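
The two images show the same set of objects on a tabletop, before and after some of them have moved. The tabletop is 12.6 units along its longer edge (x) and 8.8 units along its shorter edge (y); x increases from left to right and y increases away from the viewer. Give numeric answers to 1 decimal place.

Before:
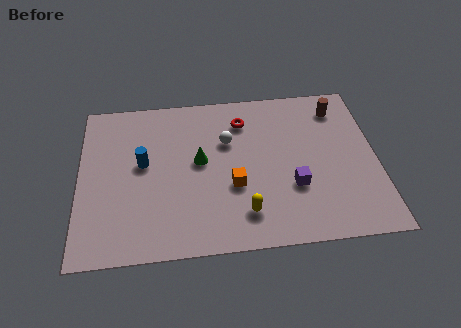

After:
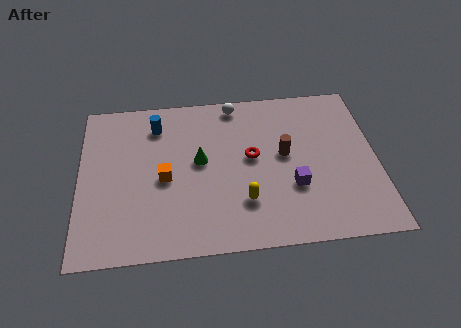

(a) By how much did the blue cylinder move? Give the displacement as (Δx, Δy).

(0.6, 2.1)

The blue cylinder started near (2.7, 4.9) and ended near (3.3, 7.0).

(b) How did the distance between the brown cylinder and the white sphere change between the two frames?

-1.3

They were about 5.0 units apart before and 3.7 after — 1.3 units closer together.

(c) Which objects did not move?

the purple cube and the green cone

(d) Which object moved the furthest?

the brown cylinder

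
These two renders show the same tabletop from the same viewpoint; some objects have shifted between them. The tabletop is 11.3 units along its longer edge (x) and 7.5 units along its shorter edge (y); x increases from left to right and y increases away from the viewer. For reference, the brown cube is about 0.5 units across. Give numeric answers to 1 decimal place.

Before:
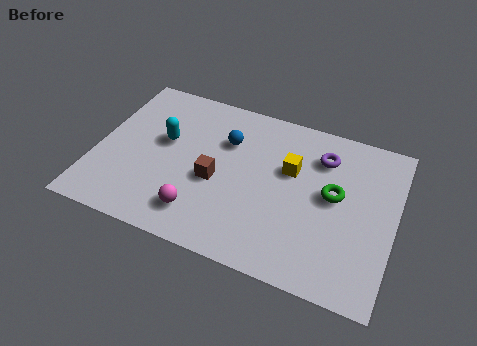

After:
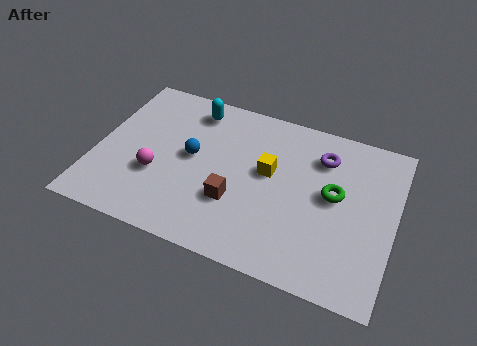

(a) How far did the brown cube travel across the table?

1.1

The brown cube was near (4.6, 3.2) before and (5.4, 2.5) after, so it travelled √(0.8² + 0.7²) ≈ 1.1 units.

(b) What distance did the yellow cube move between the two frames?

0.9

From (7.3, 4.7) to (6.5, 4.3), the yellow cube covered √(0.8² + 0.4²) ≈ 0.9 units.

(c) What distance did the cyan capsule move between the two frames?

2.1

The cyan capsule moved from about (2.5, 4.4) to (3.4, 6.3), a distance of √(0.9² + 1.9²) ≈ 2.1.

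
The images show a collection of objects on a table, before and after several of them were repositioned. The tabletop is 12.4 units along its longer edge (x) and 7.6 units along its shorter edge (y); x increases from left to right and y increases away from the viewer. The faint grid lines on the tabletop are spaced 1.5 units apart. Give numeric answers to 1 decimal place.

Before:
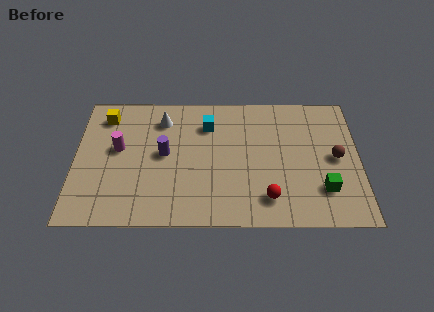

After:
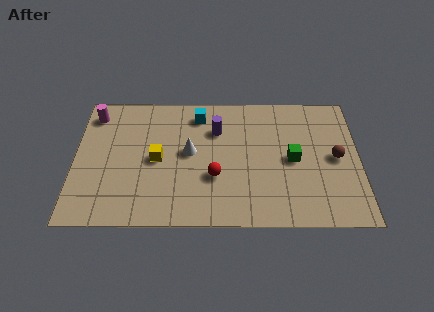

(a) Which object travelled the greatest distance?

the yellow cube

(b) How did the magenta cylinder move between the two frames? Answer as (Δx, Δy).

(-1.1, 2.0)

The magenta cylinder started near (1.9, 4.3) and ended near (0.8, 6.3).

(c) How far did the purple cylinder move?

2.7

From (3.9, 4.0) to (6.2, 5.4), the purple cylinder covered √(2.3² + 1.4²) ≈ 2.7 units.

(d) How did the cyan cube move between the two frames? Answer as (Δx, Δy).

(-0.4, 0.6)

The cyan cube was at about (5.8, 5.7) and moved to about (5.4, 6.3).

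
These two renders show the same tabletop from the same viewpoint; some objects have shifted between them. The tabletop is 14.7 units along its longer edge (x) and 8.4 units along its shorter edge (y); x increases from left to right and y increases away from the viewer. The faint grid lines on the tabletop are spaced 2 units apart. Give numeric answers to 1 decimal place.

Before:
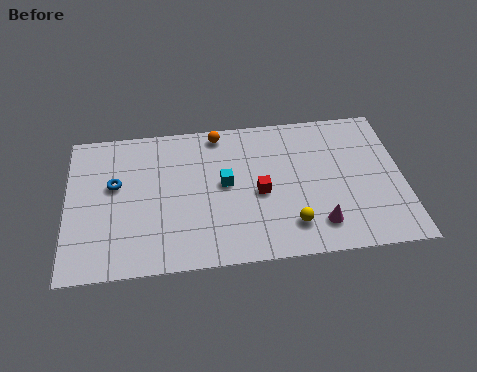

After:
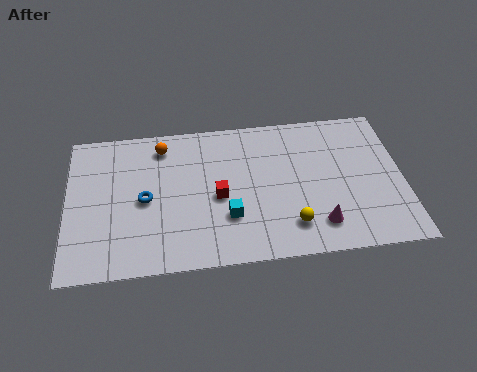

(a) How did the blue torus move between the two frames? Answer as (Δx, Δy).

(1.3, -1.0)

From the two frames, the blue torus sits at roughly (2.1, 5.0) before and (3.4, 4.0) after.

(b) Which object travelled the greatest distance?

the orange sphere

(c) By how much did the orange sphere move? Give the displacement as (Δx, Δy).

(-2.5, -0.5)

The orange sphere started near (6.7, 7.5) and ended near (4.2, 7.0).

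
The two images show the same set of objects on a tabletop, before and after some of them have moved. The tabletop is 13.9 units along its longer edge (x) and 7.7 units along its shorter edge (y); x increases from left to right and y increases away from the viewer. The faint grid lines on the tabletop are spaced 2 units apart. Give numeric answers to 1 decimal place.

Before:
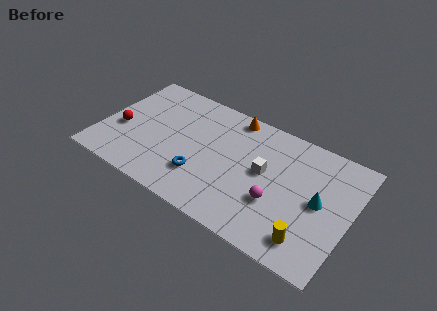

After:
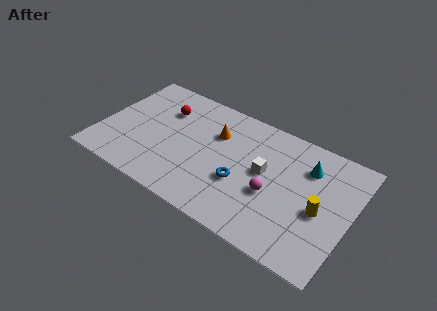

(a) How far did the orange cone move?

1.7

The orange cone was near (6.9, 6.9) before and (6.2, 5.3) after, so it travelled √(0.7² + 1.6²) ≈ 1.7 units.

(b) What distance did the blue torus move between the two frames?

2.2

From (5.9, 2.2) to (8.0, 2.9), the blue torus covered √(2.1² + 0.7²) ≈ 2.2 units.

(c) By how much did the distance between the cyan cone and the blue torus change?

-2.2

The distance was about 6.5 in the first image and 4.3 in the second, so they moved 2.2 units closer together.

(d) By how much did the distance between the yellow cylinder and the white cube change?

-0.7

The distance was about 4.0 in the first image and 3.3 in the second, so they moved 0.7 units closer together.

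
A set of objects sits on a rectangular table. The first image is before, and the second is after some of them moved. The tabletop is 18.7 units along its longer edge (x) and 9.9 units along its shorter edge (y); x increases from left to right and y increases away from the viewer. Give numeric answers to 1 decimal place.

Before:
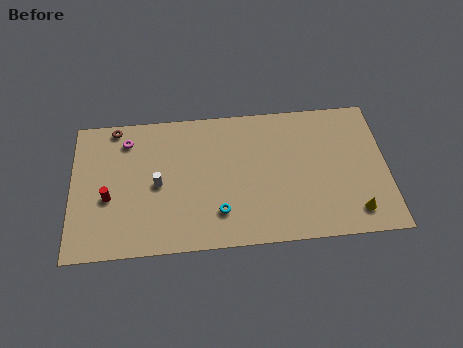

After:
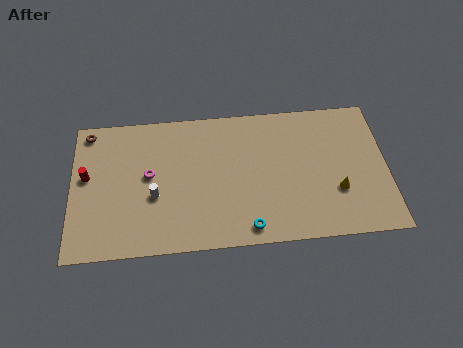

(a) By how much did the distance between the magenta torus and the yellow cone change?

-3.5

The distance was about 14.8 in the first image and 11.3 in the second, so they moved 3.5 units closer together.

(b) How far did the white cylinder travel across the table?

0.8

The white cylinder was near (5.1, 4.7) before and (4.9, 3.9) after, so it travelled √(0.2² + 0.8²) ≈ 0.8 units.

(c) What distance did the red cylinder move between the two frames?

2.1

The red cylinder was near (2.2, 4.0) before and (0.9, 5.6) after, so it travelled √(1.3² + 1.6²) ≈ 2.1 units.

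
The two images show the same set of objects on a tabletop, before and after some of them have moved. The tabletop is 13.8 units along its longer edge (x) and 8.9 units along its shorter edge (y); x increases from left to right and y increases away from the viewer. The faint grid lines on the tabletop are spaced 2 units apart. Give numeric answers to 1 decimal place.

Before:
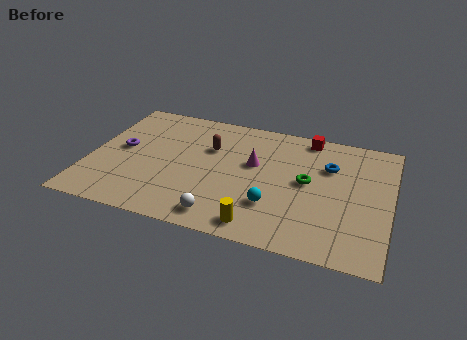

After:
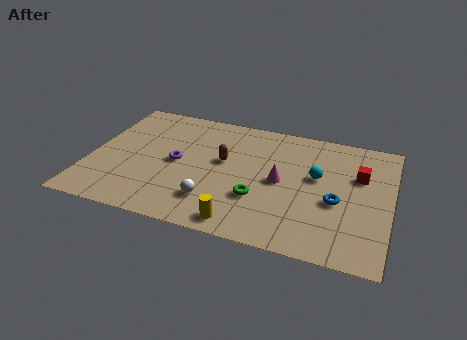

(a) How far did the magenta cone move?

1.6

The magenta cone moved from about (7.5, 5.3) to (8.8, 4.4), a distance of √(1.3² + 0.9²) ≈ 1.6.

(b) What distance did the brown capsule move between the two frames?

1.1

From (5.4, 5.9) to (6.1, 5.1), the brown capsule covered √(0.7² + 0.8²) ≈ 1.1 units.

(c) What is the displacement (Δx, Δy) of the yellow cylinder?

(-0.8, -0.1)

From the two frames, the yellow cylinder sits at roughly (8.1, 1.1) before and (7.3, 1.0) after.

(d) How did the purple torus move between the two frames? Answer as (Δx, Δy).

(2.6, -0.3)

From the two frames, the purple torus sits at roughly (1.4, 4.7) before and (4.0, 4.4) after.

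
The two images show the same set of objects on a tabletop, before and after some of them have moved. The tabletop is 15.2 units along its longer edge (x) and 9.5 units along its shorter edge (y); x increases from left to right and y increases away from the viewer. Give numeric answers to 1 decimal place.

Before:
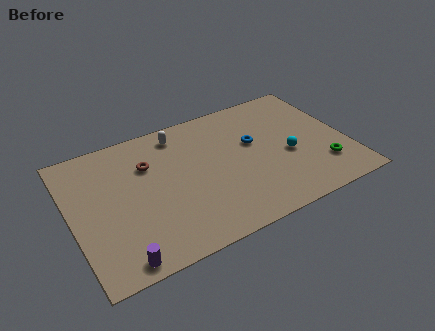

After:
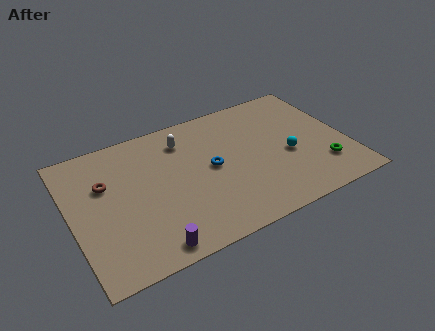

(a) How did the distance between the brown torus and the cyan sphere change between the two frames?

+2.2

They were about 7.9 units apart before and 10.1 after — 2.2 units further apart.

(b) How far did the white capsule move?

0.6

From (6.3, 8.1) to (6.5, 7.5), the white capsule covered √(0.2² + 0.6²) ≈ 0.6 units.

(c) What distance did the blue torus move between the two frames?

2.6

The blue torus moved from about (10.2, 5.7) to (7.7, 4.9), a distance of √(2.5² + 0.8²) ≈ 2.6.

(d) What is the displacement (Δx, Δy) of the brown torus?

(-2.4, -0.4)

The brown torus was at about (4.4, 6.6) and moved to about (2.0, 6.2).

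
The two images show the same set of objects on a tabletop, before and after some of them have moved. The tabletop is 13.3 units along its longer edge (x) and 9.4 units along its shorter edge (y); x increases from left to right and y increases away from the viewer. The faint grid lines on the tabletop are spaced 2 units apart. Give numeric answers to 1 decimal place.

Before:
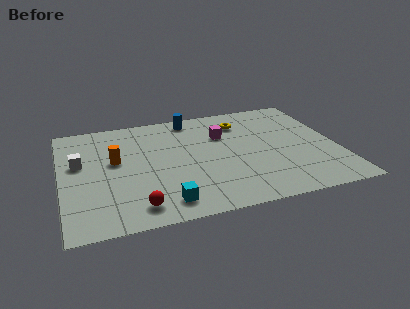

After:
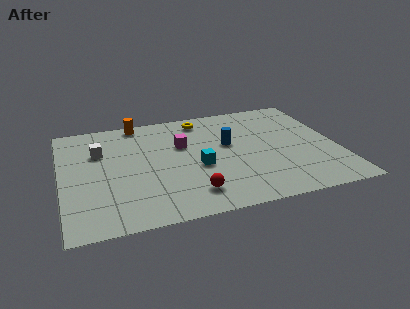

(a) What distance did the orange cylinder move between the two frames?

3.5

The orange cylinder was near (2.6, 5.4) before and (3.9, 8.6) after, so it travelled √(1.3² + 3.2²) ≈ 3.5 units.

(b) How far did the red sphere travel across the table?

2.6

The red sphere was near (3.4, 1.4) before and (6.0, 1.8) after, so it travelled √(2.6² + 0.4²) ≈ 2.6 units.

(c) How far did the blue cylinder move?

3.2

The blue cylinder moved from about (6.5, 8.3) to (8.1, 5.5), a distance of √(1.6² + 2.8²) ≈ 3.2.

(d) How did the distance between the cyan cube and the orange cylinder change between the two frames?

+0.9

Before: roughly 4.5 units apart; after: 5.4. That's 0.9 units further apart.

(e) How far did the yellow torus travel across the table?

2.1

The yellow torus was near (8.9, 7.3) before and (7.0, 8.1) after, so it travelled √(1.9² + 0.8²) ≈ 2.1 units.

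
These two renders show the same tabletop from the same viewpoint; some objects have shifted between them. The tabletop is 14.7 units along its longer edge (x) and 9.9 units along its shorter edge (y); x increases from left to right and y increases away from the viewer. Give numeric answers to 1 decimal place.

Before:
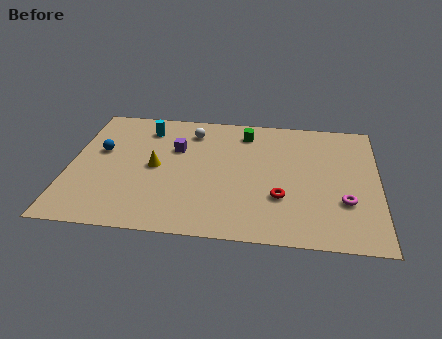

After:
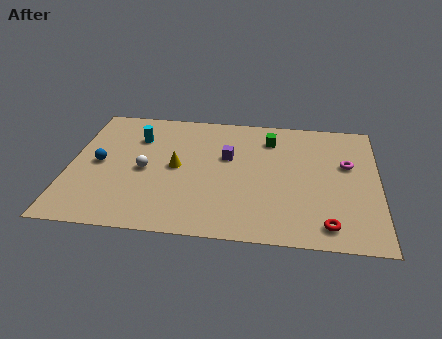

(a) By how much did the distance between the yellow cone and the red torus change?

+1.8

The distance was about 6.2 in the first image and 8.0 in the second, so they moved 1.8 units further apart.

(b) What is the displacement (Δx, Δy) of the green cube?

(1.2, -0.4)

The green cube was at about (8.3, 8.2) and moved to about (9.5, 7.8).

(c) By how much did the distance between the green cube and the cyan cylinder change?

+1.6

They were about 4.8 units apart before and 6.4 after — 1.6 units further apart.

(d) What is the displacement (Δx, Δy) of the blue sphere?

(0.0, -1.0)

The blue sphere started near (1.4, 5.9) and ended near (1.4, 4.9).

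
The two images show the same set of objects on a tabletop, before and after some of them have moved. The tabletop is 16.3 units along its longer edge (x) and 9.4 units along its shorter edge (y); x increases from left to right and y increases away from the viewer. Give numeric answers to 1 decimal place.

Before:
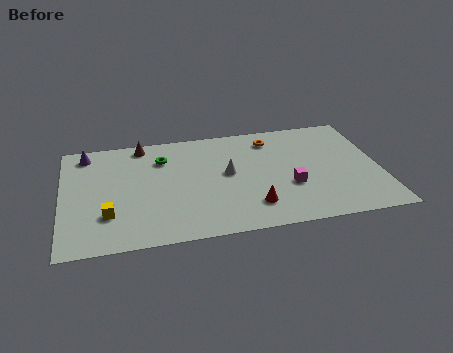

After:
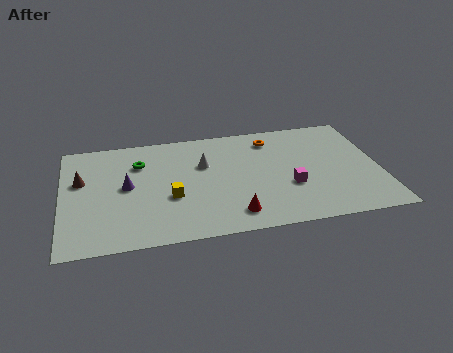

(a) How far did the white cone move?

1.6

The white cone was near (8.5, 5.1) before and (7.3, 6.1) after, so it travelled √(1.2² + 1.0²) ≈ 1.6 units.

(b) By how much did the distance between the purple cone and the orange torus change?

-1.5

The distance was about 9.6 in the first image and 8.1 in the second, so they moved 1.5 units closer together.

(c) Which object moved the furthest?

the brown cone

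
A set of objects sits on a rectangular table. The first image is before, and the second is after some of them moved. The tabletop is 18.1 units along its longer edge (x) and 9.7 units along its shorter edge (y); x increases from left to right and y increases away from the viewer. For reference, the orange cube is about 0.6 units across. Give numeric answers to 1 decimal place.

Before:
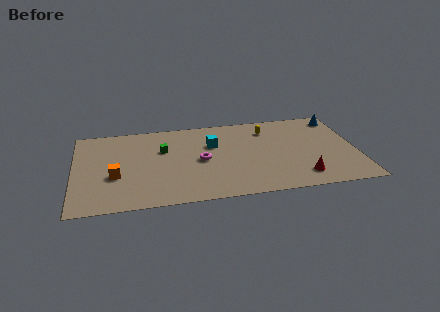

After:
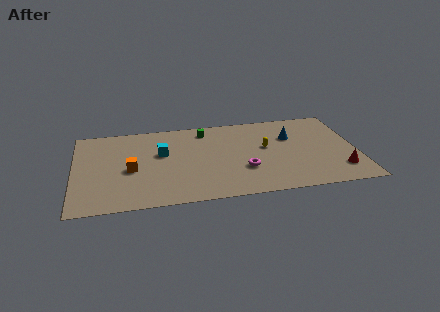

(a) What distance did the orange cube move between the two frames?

1.2

The orange cube moved from about (2.6, 3.7) to (3.6, 4.3), a distance of √(1.0² + 0.6²) ≈ 1.2.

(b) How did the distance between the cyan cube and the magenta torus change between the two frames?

+4.0

They were about 1.9 units apart before and 5.9 after — 4.0 units further apart.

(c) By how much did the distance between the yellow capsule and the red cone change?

-0.4

They were about 6.1 units apart before and 5.7 after — 0.4 units closer together.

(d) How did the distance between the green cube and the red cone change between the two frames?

+0.5

They were about 9.8 units apart before and 10.3 after — 0.5 units further apart.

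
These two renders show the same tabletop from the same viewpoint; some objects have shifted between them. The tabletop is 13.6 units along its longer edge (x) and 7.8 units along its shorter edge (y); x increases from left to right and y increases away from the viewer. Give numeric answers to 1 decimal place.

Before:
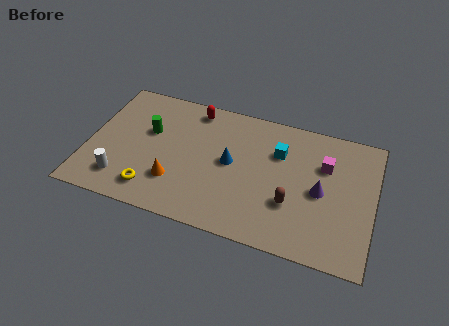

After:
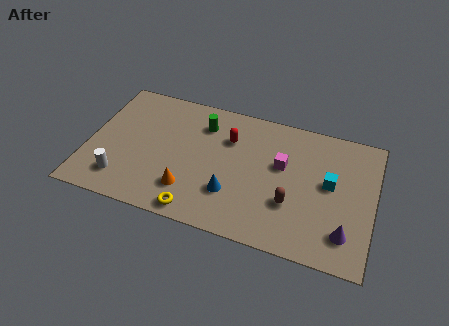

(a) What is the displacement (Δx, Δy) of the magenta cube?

(-2.0, -0.6)

The magenta cube was at about (11.2, 5.3) and moved to about (9.2, 4.7).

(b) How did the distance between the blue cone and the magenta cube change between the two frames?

-1.3

Before: roughly 4.6 units apart; after: 3.3. That's 1.3 units closer together.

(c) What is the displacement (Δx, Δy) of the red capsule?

(1.8, -1.3)

From the two frames, the red capsule sits at roughly (4.8, 6.8) before and (6.6, 5.5) after.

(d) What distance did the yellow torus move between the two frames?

2.3

The yellow torus was near (3.3, 1.4) before and (5.5, 0.8) after, so it travelled √(2.2² + 0.6²) ≈ 2.3 units.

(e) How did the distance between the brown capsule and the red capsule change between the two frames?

-2.2

They were about 6.5 units apart before and 4.3 after — 2.2 units closer together.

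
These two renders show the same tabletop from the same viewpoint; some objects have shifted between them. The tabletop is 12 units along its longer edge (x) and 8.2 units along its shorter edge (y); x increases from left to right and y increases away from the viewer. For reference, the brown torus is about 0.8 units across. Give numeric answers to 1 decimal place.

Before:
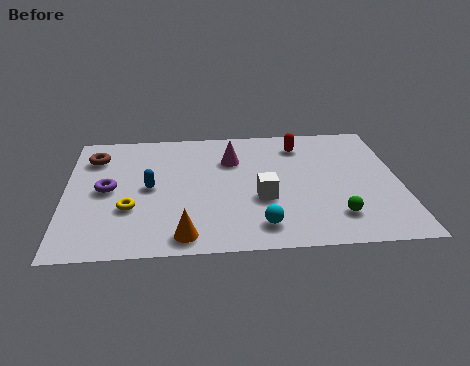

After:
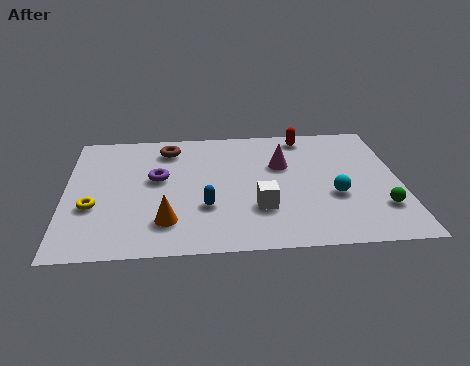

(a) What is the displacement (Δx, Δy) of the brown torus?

(2.7, 0.4)

From the two frames, the brown torus sits at roughly (1.0, 6.3) before and (3.7, 6.7) after.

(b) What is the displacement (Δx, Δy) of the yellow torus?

(-1.3, 0.2)

The yellow torus started near (2.3, 2.8) and ended near (1.0, 3.0).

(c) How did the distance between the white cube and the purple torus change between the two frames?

-1.4

Before: roughly 5.6 units apart; after: 4.2. That's 1.4 units closer together.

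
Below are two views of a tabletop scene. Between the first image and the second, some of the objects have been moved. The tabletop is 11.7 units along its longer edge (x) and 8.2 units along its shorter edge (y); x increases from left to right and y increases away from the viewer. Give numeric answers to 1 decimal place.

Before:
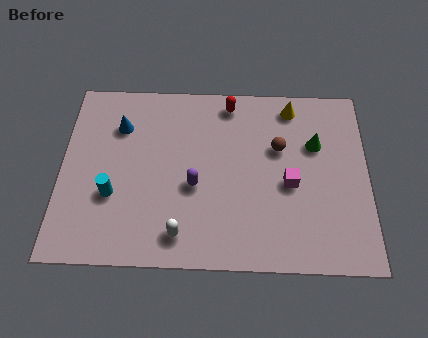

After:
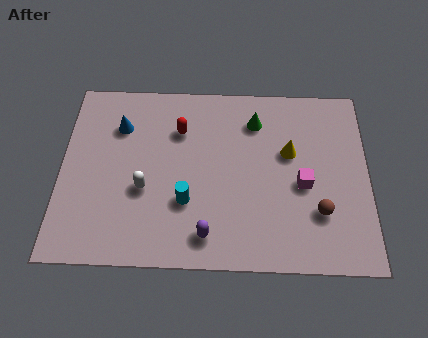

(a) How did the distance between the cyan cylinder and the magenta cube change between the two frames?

-2.2

They were about 6.7 units apart before and 4.5 after — 2.2 units closer together.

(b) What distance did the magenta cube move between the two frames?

0.5

From (8.7, 3.6) to (9.2, 3.6), the magenta cube covered √(0.5² + 0.0²) ≈ 0.5 units.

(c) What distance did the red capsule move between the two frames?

2.3

The red capsule moved from about (6.4, 7.2) to (4.5, 5.9), a distance of √(1.9² + 1.3²) ≈ 2.3.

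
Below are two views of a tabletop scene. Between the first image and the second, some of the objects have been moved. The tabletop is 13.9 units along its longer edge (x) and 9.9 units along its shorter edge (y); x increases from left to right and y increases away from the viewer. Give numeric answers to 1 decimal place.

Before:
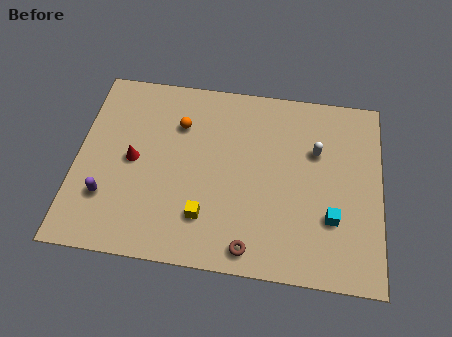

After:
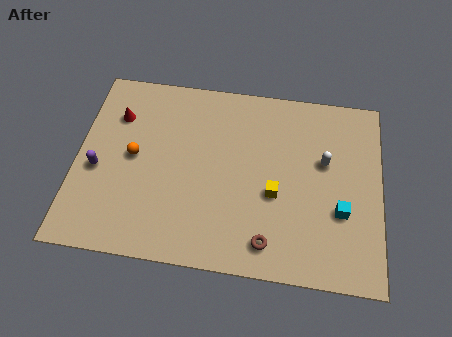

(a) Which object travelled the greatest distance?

the yellow cube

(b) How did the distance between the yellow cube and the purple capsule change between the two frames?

+3.6

Before: roughly 4.5 units apart; after: 8.1. That's 3.6 units further apart.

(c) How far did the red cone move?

2.5

The red cone was near (2.6, 4.9) before and (1.7, 7.2) after, so it travelled √(0.9² + 2.3²) ≈ 2.5 units.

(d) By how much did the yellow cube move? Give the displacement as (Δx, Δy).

(3.1, 1.6)

The yellow cube started near (6.0, 2.4) and ended near (9.1, 4.0).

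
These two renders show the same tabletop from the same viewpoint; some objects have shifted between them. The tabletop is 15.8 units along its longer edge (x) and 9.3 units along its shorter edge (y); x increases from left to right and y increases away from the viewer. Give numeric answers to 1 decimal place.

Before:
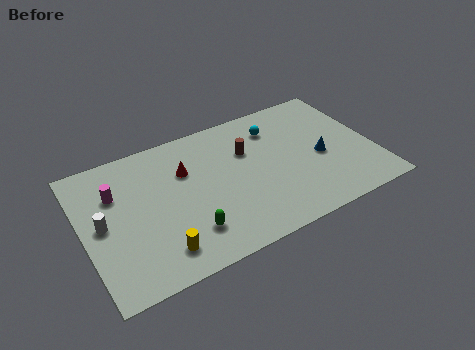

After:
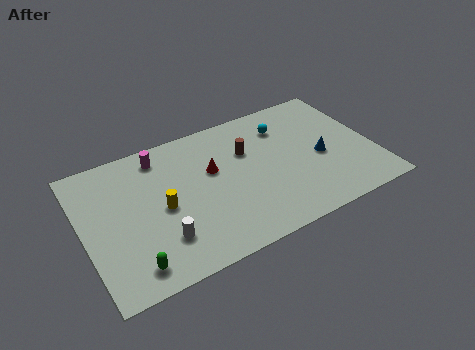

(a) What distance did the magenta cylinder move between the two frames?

3.0

The magenta cylinder moved from about (1.9, 6.4) to (4.5, 7.9), a distance of √(2.6² + 1.5²) ≈ 3.0.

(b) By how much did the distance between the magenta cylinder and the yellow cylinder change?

-1.5

The distance was about 5.0 in the first image and 3.5 in the second, so they moved 1.5 units closer together.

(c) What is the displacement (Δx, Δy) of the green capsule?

(-3.1, -0.8)

The green capsule was at about (5.3, 2.2) and moved to about (2.2, 1.4).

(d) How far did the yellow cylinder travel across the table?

2.7

The yellow cylinder moved from about (3.7, 1.7) to (4.2, 4.4), a distance of √(0.5² + 2.7²) ≈ 2.7.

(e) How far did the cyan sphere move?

0.5

The cyan sphere was near (10.8, 7.2) before and (11.3, 7.1) after, so it travelled √(0.5² + 0.1²) ≈ 0.5 units.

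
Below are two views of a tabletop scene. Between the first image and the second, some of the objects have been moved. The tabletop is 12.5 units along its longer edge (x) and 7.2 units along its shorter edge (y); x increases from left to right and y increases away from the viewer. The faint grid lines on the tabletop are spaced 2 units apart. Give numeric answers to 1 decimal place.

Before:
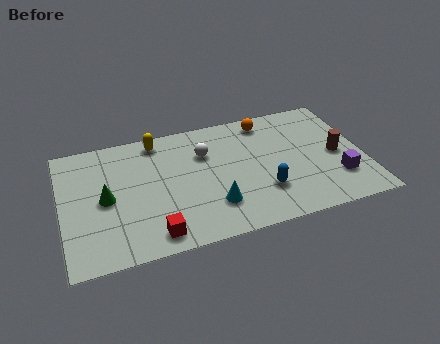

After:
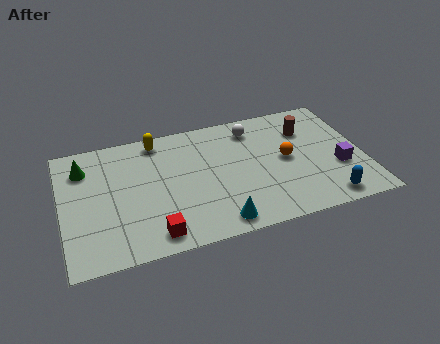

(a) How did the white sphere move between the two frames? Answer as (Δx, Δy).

(2.1, 0.9)

From the two frames, the white sphere sits at roughly (6.0, 5.0) before and (8.1, 5.9) after.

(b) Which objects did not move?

the red cube and the yellow capsule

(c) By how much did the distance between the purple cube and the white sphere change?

-1.4

They were about 6.1 units apart before and 4.7 after — 1.4 units closer together.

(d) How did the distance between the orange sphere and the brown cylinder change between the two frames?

-2.1

They were about 3.9 units apart before and 1.8 after — 2.1 units closer together.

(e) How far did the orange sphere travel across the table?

2.6

The orange sphere moved from about (8.7, 6.2) to (9.3, 3.7), a distance of √(0.6² + 2.5²) ≈ 2.6.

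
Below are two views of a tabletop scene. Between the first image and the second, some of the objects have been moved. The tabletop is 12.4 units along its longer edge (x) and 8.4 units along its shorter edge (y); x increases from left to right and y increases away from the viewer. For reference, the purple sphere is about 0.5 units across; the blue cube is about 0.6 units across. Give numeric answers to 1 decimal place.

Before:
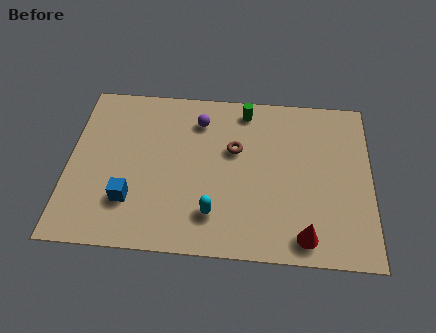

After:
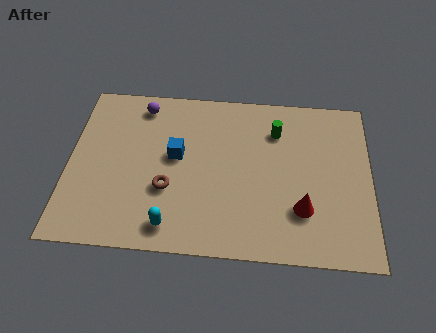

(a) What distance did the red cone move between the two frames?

1.3

The red cone was near (9.7, 1.1) before and (9.6, 2.4) after, so it travelled √(0.1² + 1.3²) ≈ 1.3 units.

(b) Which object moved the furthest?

the brown torus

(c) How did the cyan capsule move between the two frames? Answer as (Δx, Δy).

(-1.7, -0.7)

The cyan capsule started near (6.0, 1.9) and ended near (4.3, 1.2).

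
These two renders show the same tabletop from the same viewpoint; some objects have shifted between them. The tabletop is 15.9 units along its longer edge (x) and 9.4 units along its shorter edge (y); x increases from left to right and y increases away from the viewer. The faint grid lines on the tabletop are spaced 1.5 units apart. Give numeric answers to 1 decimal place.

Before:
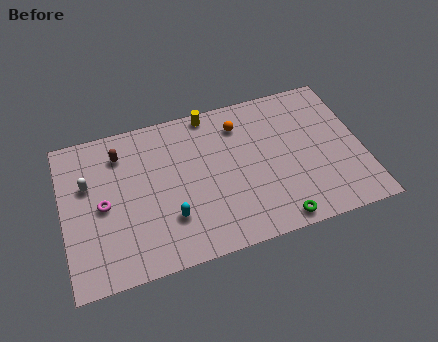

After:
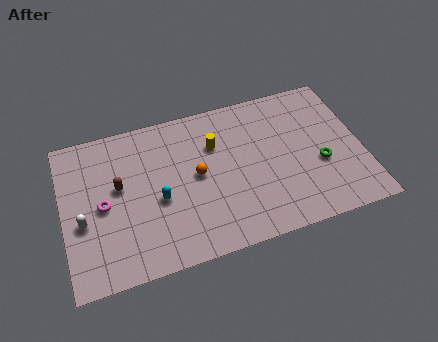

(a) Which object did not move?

the magenta torus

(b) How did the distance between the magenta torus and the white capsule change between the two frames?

-0.4

The distance was about 1.7 in the first image and 1.3 in the second, so they moved 0.4 units closer together.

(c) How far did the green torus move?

3.8

From (11.0, 0.9) to (13.6, 3.7), the green torus covered √(2.6² + 2.8²) ≈ 3.8 units.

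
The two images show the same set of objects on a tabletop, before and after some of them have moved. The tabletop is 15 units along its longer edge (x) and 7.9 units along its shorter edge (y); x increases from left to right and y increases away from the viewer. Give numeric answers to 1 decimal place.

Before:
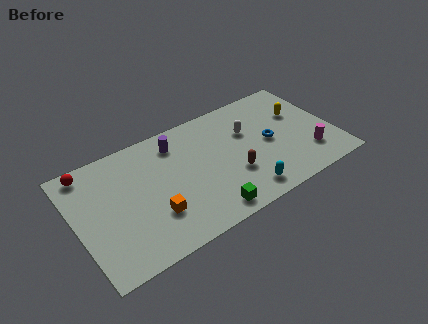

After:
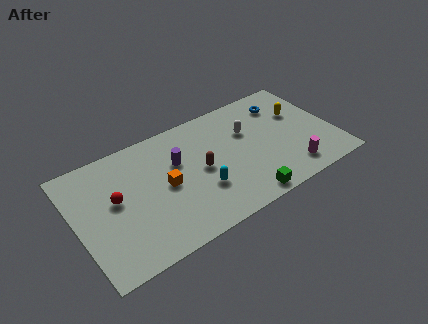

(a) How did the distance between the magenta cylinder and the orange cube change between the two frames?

-1.7

They were about 9.1 units apart before and 7.4 after — 1.7 units closer together.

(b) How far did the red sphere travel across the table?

2.9

From (1.1, 7.0) to (2.3, 4.4), the red sphere covered √(1.2² + 2.6²) ≈ 2.9 units.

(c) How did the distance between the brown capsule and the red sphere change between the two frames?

-4.0

Before: roughly 8.9 units apart; after: 4.9. That's 4.0 units closer together.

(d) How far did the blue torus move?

2.6

The blue torus was near (11.3, 3.9) before and (12.5, 6.2) after, so it travelled √(1.2² + 2.3²) ≈ 2.6 units.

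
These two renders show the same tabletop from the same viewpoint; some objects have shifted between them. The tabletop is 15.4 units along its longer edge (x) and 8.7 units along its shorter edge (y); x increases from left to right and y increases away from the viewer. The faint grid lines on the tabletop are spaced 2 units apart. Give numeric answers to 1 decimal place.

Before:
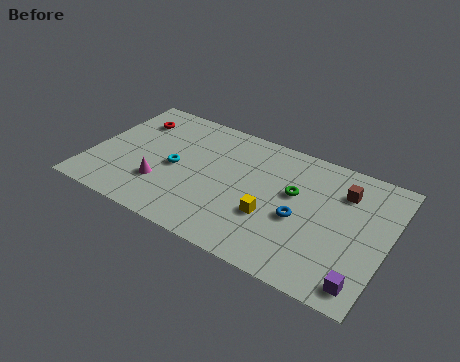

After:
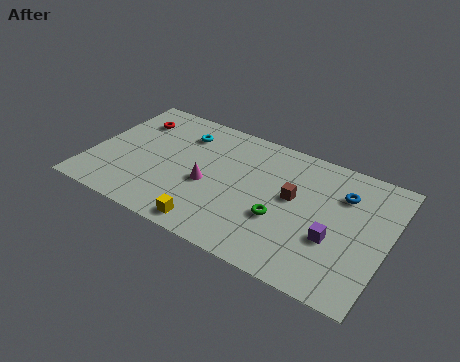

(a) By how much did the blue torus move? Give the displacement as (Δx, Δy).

(1.9, 2.6)

The blue torus was at about (11.0, 3.7) and moved to about (12.9, 6.3).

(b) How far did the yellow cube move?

3.5

The yellow cube moved from about (9.6, 3.1) to (6.8, 1.0), a distance of √(2.8² + 2.1²) ≈ 3.5.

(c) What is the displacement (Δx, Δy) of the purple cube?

(-1.7, 2.0)

The purple cube was at about (14.5, 1.2) and moved to about (12.8, 3.2).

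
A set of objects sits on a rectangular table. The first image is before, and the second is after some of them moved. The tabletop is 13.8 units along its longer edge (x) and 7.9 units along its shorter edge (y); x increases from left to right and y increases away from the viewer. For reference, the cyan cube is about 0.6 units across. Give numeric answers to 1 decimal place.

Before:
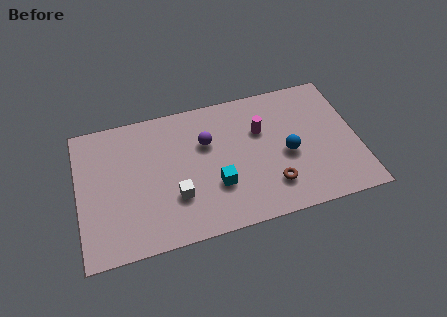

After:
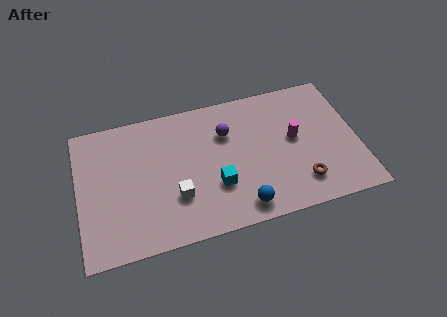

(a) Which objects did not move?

the cyan cube and the white cube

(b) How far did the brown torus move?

1.4

The brown torus was near (9.4, 1.9) before and (10.8, 1.7) after, so it travelled √(1.4² + 0.2²) ≈ 1.4 units.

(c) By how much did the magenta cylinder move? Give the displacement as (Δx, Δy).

(1.6, -0.9)

The magenta cylinder started near (9.1, 5.2) and ended near (10.7, 4.3).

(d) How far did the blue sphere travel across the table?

3.5

The blue sphere moved from about (10.3, 3.5) to (7.8, 1.1), a distance of √(2.5² + 2.4²) ≈ 3.5.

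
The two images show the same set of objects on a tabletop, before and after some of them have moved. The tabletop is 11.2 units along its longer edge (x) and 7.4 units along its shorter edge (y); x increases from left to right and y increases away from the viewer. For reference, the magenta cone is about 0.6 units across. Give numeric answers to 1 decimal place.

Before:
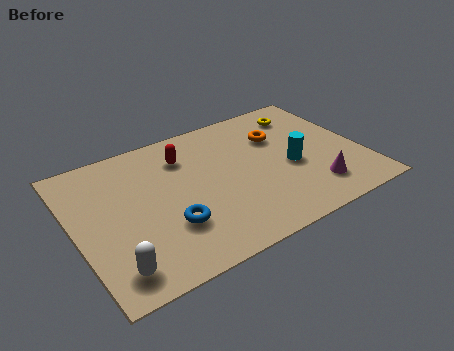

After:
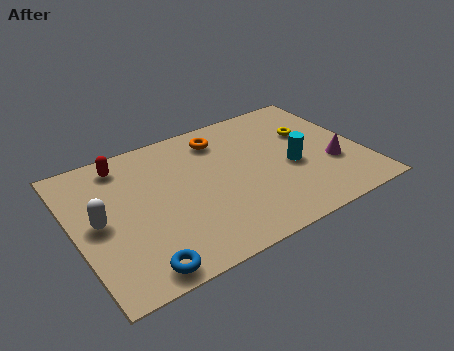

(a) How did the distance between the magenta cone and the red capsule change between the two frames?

+2.5

They were about 6.0 units apart before and 8.5 after — 2.5 units further apart.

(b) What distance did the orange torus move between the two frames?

2.4

The orange torus moved from about (8.2, 5.1) to (6.0, 6.0), a distance of √(2.2² + 0.9²) ≈ 2.4.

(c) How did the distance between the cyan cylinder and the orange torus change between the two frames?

+1.8

Before: roughly 1.9 units apart; after: 3.7. That's 1.8 units further apart.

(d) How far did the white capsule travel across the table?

2.5

The white capsule moved from about (1.1, 1.2) to (0.9, 3.7), a distance of √(0.2² + 2.5²) ≈ 2.5.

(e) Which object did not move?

the cyan cylinder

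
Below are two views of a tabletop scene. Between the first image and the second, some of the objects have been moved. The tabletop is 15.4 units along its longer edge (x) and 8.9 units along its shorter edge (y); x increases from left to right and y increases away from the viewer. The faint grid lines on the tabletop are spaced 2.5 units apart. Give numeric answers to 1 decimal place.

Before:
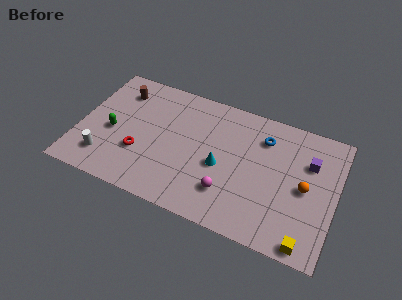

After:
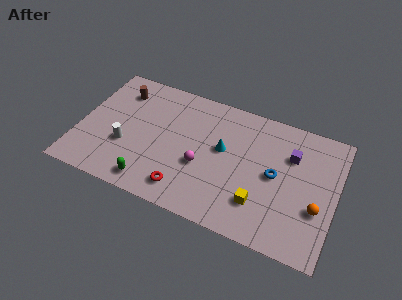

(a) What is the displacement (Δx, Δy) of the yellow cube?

(-2.9, 1.5)

The yellow cube started near (14.0, 0.8) and ended near (11.1, 2.3).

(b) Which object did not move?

the brown cylinder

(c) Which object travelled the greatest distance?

the green capsule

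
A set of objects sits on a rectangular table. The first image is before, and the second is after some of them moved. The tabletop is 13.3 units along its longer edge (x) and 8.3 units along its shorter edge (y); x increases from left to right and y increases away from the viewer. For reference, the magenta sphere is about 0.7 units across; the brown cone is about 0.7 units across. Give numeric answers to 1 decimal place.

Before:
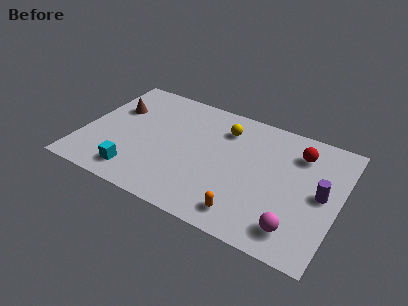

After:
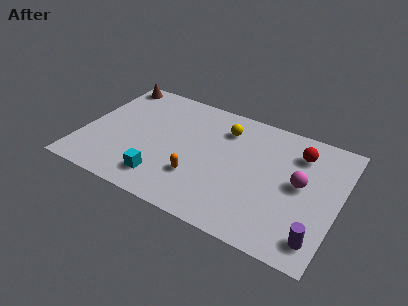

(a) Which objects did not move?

the yellow sphere and the red sphere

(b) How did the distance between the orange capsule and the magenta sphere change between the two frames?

+2.9

Before: roughly 2.5 units apart; after: 5.4. That's 2.9 units further apart.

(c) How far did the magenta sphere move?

2.9

From (11.4, 1.5) to (11.3, 4.4), the magenta sphere covered √(0.1² + 2.9²) ≈ 2.9 units.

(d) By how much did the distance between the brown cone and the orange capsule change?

-1.4

Before: roughly 8.6 units apart; after: 7.2. That's 1.4 units closer together.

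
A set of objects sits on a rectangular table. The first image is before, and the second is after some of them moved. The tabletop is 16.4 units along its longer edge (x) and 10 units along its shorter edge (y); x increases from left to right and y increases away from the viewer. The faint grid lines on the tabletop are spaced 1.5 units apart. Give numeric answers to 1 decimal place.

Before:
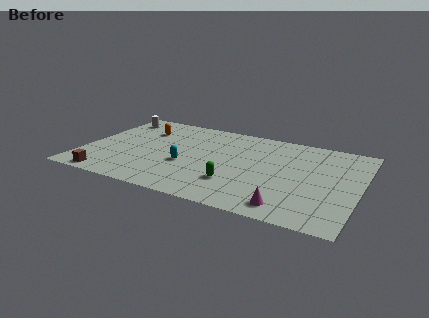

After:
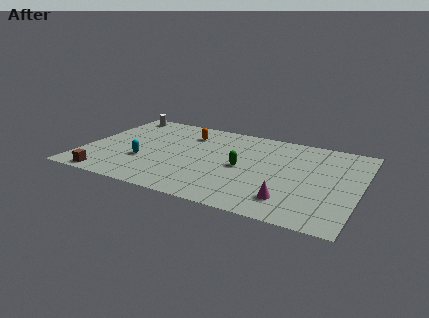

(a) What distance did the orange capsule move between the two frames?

2.7

The orange capsule moved from about (3.1, 7.3) to (5.8, 7.7), a distance of √(2.7² + 0.4²) ≈ 2.7.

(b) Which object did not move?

the brown cube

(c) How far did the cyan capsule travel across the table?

2.5

The cyan capsule moved from about (6.2, 3.9) to (3.7, 3.5), a distance of √(2.5² + 0.4²) ≈ 2.5.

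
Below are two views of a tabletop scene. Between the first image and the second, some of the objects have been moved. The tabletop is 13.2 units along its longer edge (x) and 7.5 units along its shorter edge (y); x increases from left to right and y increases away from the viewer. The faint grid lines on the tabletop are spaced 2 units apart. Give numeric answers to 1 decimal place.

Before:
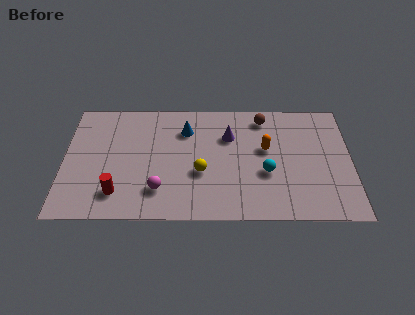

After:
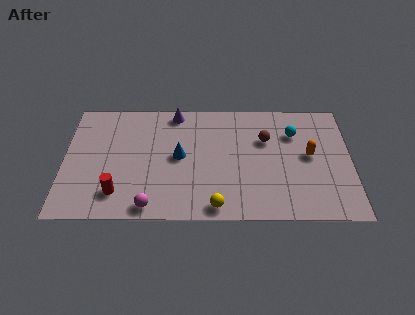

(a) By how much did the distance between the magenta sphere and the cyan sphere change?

+3.0

The distance was about 5.0 in the first image and 8.0 in the second, so they moved 3.0 units further apart.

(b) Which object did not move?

the red cylinder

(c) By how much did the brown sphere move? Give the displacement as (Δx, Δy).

(0.1, -1.4)

The brown sphere was at about (9.2, 6.4) and moved to about (9.3, 5.0).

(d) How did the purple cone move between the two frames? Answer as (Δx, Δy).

(-2.5, 1.5)

From the two frames, the purple cone sits at roughly (7.6, 5.2) before and (5.1, 6.7) after.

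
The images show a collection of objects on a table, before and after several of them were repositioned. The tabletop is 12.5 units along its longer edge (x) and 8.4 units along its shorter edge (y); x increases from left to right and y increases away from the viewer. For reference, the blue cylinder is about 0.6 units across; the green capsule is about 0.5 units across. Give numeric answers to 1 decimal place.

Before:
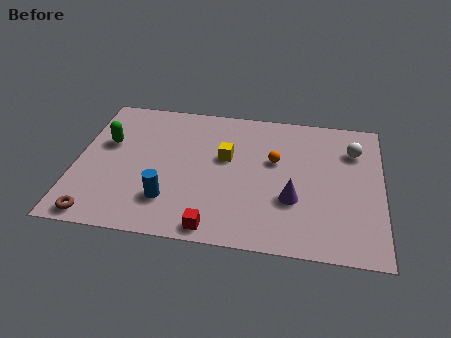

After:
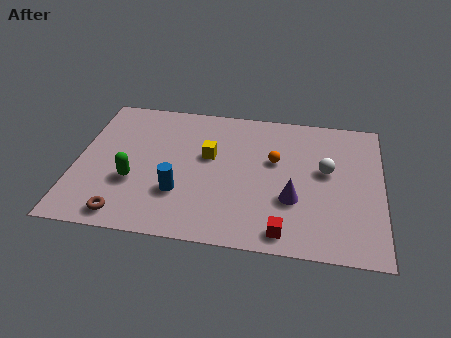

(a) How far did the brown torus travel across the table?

1.1

From (1.1, 0.8) to (2.2, 1.0), the brown torus covered √(1.1² + 0.2²) ≈ 1.1 units.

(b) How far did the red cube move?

2.8

From (5.8, 0.8) to (8.6, 1.0), the red cube covered √(2.8² + 0.2²) ≈ 2.8 units.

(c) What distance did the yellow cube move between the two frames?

0.7

The yellow cube moved from about (6.1, 5.0) to (5.4, 5.0), a distance of √(0.7² + 0.0²) ≈ 0.7.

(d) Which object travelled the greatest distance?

the red cube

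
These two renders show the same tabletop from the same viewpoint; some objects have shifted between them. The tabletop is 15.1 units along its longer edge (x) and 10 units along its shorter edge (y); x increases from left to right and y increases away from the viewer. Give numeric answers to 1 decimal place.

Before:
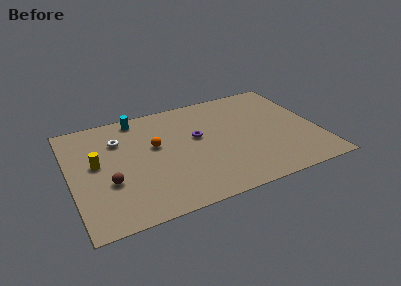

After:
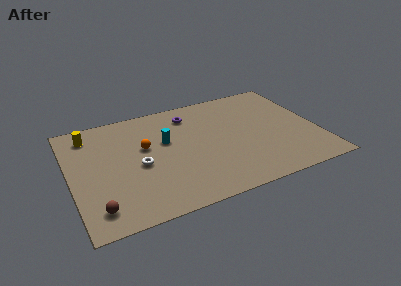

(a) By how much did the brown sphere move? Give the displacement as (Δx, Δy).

(-0.9, -1.9)

The brown sphere started near (2.2, 3.6) and ended near (1.3, 1.7).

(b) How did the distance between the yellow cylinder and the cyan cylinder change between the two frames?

+0.6

They were about 4.4 units apart before and 5.0 after — 0.6 units further apart.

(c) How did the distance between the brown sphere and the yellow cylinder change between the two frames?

+4.6

Before: roughly 2.0 units apart; after: 6.6. That's 4.6 units further apart.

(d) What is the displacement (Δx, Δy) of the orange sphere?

(-0.6, 0.1)

The orange sphere started near (5.2, 5.9) and ended near (4.6, 6.0).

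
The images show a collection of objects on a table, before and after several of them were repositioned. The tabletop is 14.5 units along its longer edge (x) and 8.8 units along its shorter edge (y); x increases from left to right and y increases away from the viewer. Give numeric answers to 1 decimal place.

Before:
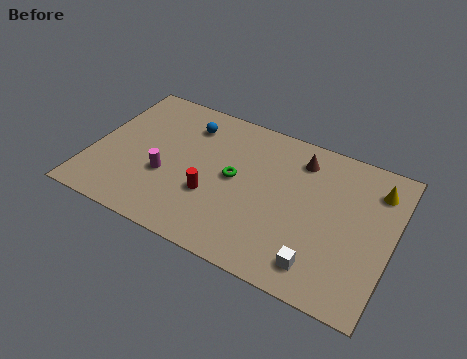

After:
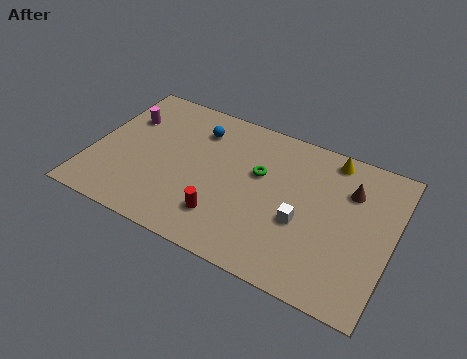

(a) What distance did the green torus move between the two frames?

1.4

From (6.9, 4.6) to (8.0, 5.4), the green torus covered √(1.1² + 0.8²) ≈ 1.4 units.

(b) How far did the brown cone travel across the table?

2.6

The brown cone moved from about (9.8, 7.1) to (12.3, 6.3), a distance of √(2.5² + 0.8²) ≈ 2.6.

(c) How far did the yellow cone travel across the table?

2.5

From (13.5, 6.9) to (11.2, 7.8), the yellow cone covered √(2.3² + 0.9²) ≈ 2.5 units.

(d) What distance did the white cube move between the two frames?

2.3

The white cube moved from about (11.4, 1.5) to (10.3, 3.5), a distance of √(1.1² + 2.0²) ≈ 2.3.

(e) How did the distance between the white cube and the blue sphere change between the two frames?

-2.5

They were about 8.9 units apart before and 6.4 after — 2.5 units closer together.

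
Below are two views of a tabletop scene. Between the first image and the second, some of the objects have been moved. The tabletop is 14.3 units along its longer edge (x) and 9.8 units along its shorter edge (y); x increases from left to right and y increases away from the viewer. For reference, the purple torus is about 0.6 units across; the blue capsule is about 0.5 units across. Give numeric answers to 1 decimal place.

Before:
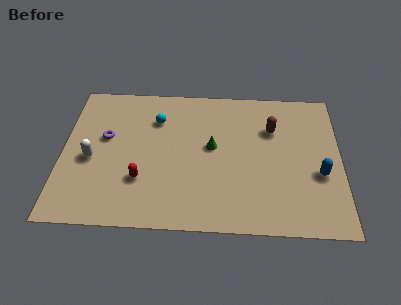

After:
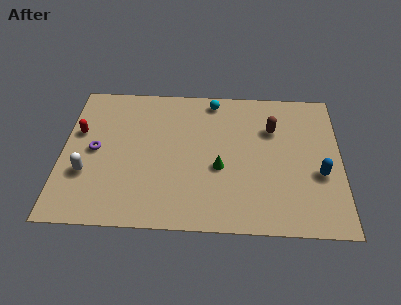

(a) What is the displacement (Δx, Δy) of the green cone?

(0.4, -1.4)

From the two frames, the green cone sits at roughly (7.7, 5.4) before and (8.1, 4.0) after.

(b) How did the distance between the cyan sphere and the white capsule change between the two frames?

+4.0

Before: roughly 4.4 units apart; after: 8.4. That's 4.0 units further apart.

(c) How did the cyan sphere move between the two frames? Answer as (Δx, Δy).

(2.9, 1.5)

The cyan sphere started near (4.8, 7.2) and ended near (7.7, 8.7).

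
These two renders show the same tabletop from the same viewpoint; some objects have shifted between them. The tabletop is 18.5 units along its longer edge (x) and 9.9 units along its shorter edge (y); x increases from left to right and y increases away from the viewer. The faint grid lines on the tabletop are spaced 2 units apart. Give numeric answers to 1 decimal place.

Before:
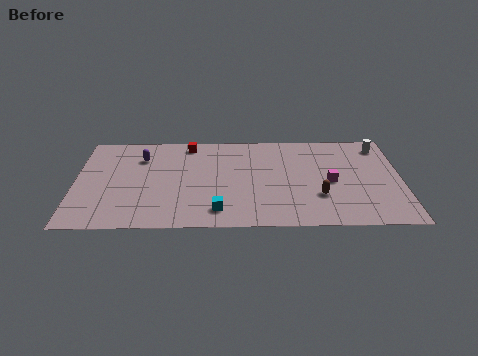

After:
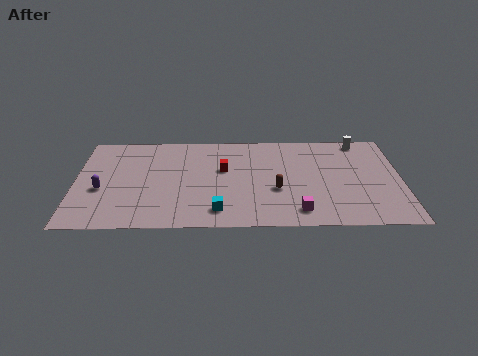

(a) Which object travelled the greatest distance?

the purple capsule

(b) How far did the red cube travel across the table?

3.4

The red cube was near (6.4, 8.7) before and (8.4, 6.0) after, so it travelled √(2.0² + 2.7²) ≈ 3.4 units.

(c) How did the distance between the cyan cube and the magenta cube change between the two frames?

-2.5

They were about 7.0 units apart before and 4.5 after — 2.5 units closer together.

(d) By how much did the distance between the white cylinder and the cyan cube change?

-0.5

They were about 11.4 units apart before and 10.9 after — 0.5 units closer together.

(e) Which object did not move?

the cyan cube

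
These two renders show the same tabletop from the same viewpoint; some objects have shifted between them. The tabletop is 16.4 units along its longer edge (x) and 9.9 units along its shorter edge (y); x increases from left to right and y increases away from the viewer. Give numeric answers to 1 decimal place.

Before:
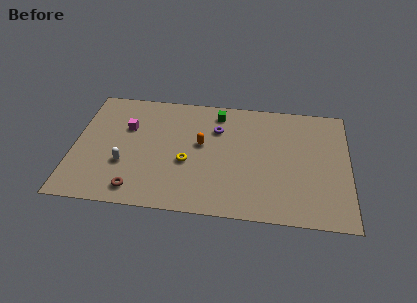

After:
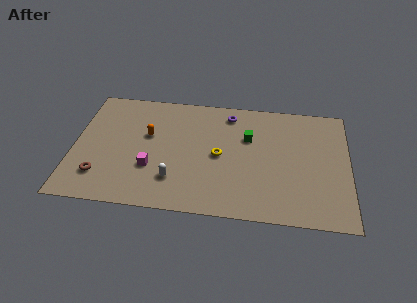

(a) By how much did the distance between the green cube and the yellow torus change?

-2.3

Before: roughly 4.7 units apart; after: 2.4. That's 2.3 units closer together.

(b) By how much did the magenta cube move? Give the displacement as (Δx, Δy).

(1.6, -3.2)

The magenta cube was at about (3.1, 6.5) and moved to about (4.7, 3.3).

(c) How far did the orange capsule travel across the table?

3.2

The orange capsule was near (7.6, 5.6) before and (4.4, 6.0) after, so it travelled √(3.2² + 0.4²) ≈ 3.2 units.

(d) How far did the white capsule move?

3.1

From (3.1, 3.4) to (6.1, 2.5), the white capsule covered √(3.0² + 0.9²) ≈ 3.1 units.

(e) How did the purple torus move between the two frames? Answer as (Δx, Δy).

(0.7, 1.4)

The purple torus was at about (8.5, 7.0) and moved to about (9.2, 8.4).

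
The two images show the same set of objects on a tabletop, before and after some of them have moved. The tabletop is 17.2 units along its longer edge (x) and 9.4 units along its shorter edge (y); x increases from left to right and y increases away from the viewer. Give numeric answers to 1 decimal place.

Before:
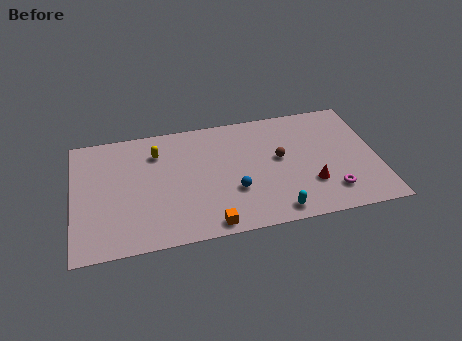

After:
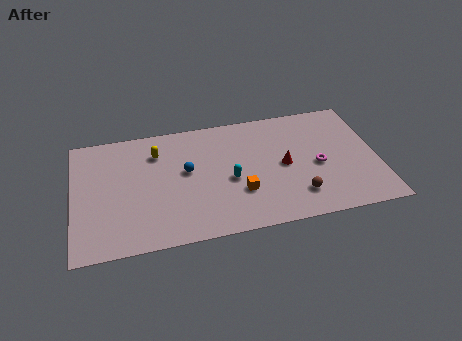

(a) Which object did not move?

the yellow capsule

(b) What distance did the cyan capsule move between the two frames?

3.8

The cyan capsule was near (11.2, 1.1) before and (8.8, 4.1) after, so it travelled √(2.4² + 3.0²) ≈ 3.8 units.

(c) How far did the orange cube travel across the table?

2.8

From (7.5, 0.9) to (9.3, 3.0), the orange cube covered √(1.8² + 2.1²) ≈ 2.8 units.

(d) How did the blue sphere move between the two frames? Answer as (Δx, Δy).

(-2.6, 2.1)

The blue sphere started near (9.0, 3.2) and ended near (6.4, 5.3).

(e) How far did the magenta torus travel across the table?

2.3

From (14.4, 2.0) to (13.8, 4.2), the magenta torus covered √(0.6² + 2.2²) ≈ 2.3 units.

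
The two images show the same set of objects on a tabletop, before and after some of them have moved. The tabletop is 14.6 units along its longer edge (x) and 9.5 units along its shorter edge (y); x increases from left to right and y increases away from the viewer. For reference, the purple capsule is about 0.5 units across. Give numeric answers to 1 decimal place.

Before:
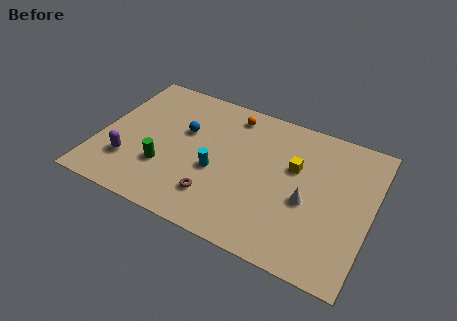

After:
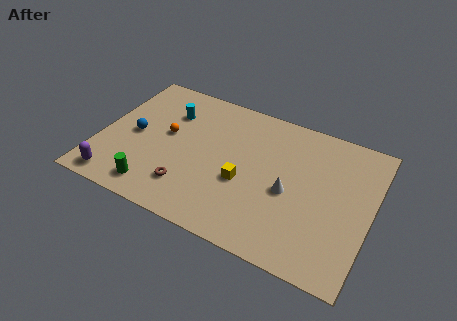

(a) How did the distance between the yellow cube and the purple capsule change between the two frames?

-2.1

The distance was about 9.2 in the first image and 7.1 in the second, so they moved 2.1 units closer together.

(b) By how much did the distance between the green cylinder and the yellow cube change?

-2.2

They were about 7.3 units apart before and 5.1 after — 2.2 units closer together.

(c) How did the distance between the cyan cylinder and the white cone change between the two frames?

+2.5

They were about 4.9 units apart before and 7.4 after — 2.5 units further apart.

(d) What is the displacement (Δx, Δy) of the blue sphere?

(-2.6, -1.3)

From the two frames, the blue sphere sits at roughly (4.4, 5.9) before and (1.8, 4.6) after.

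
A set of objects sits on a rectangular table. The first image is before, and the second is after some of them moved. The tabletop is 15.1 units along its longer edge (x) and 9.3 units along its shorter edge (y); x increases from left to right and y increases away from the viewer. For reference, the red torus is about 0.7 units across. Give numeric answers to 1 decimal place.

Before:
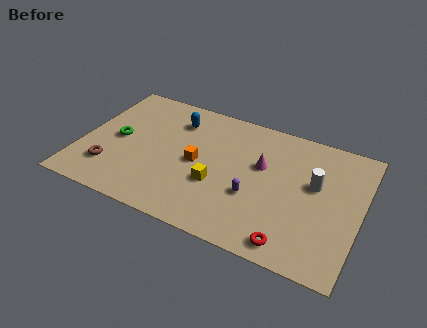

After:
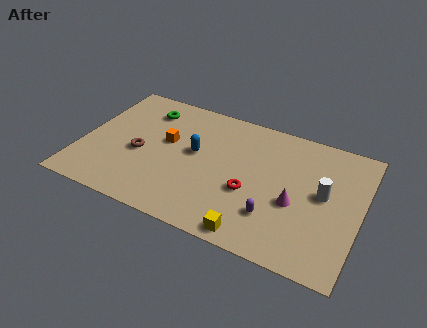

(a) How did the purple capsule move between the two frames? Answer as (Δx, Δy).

(1.2, -0.9)

The purple capsule was at about (9.5, 3.4) and moved to about (10.7, 2.5).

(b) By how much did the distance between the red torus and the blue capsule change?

-5.7

The distance was about 9.3 in the first image and 3.6 in the second, so they moved 5.7 units closer together.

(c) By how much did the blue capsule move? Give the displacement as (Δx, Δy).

(1.3, -2.0)

The blue capsule was at about (4.8, 7.2) and moved to about (6.1, 5.2).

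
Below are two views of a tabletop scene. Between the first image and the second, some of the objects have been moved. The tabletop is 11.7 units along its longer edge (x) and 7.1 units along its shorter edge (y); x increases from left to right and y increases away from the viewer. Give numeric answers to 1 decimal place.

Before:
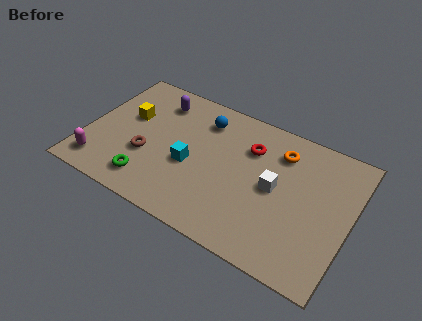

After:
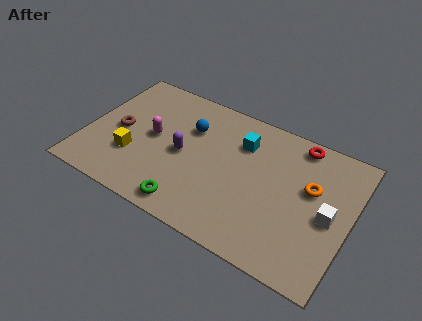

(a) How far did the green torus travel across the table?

1.9

The green torus moved from about (3.1, 1.3) to (5.0, 0.9), a distance of √(1.9² + 0.4²) ≈ 1.9.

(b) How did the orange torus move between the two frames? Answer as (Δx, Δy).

(1.5, -1.2)

The orange torus started near (8.4, 5.5) and ended near (9.9, 4.3).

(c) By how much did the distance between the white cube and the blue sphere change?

+2.6

They were about 4.0 units apart before and 6.6 after — 2.6 units further apart.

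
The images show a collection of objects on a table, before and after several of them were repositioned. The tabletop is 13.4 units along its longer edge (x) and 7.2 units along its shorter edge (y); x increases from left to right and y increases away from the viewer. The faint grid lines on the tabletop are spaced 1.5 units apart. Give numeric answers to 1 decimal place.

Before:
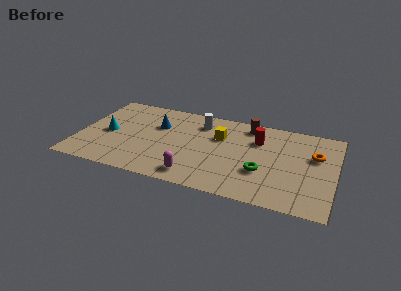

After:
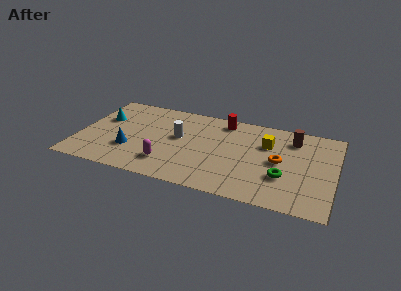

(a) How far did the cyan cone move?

1.3

The cyan cone was near (1.5, 3.4) before and (1.1, 4.6) after, so it travelled √(0.4² + 1.2²) ≈ 1.3 units.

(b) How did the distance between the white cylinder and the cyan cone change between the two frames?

-1.1

The distance was about 5.2 in the first image and 4.1 in the second, so they moved 1.1 units closer together.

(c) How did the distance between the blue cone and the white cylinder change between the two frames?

+0.6

The distance was about 2.4 in the first image and 3.0 in the second, so they moved 0.6 units further apart.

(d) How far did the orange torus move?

2.1

The orange torus moved from about (12.3, 4.6) to (10.5, 3.6), a distance of √(1.8² + 1.0²) ≈ 2.1.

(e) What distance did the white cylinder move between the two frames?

1.9

The white cylinder was near (6.2, 5.7) before and (5.2, 4.1) after, so it travelled √(1.0² + 1.6²) ≈ 1.9 units.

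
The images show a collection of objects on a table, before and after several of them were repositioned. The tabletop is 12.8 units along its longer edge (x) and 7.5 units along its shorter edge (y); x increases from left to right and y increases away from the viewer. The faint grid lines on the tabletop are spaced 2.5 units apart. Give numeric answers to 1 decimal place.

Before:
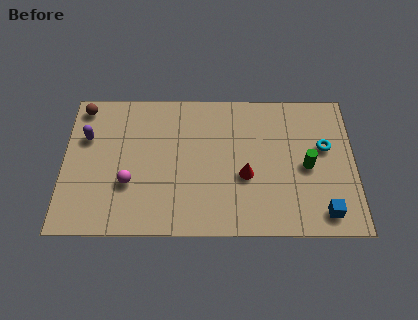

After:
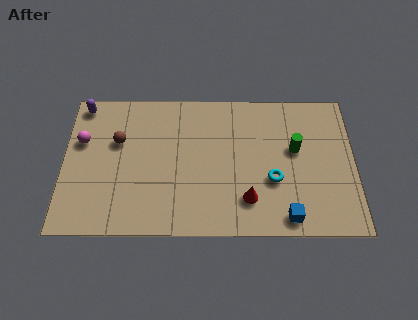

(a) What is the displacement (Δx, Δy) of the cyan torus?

(-2.3, -1.7)

From the two frames, the cyan torus sits at roughly (11.5, 4.5) before and (9.2, 2.8) after.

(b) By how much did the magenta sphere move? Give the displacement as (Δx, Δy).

(-2.1, 2.2)

The magenta sphere was at about (2.9, 2.6) and moved to about (0.8, 4.8).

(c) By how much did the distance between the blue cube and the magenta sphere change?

+1.2

Before: roughly 8.6 units apart; after: 9.8. That's 1.2 units further apart.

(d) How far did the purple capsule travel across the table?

1.7

The purple capsule moved from about (1.0, 5.0) to (0.8, 6.7), a distance of √(0.2² + 1.7²) ≈ 1.7.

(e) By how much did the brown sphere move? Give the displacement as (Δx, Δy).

(1.6, -1.8)

The brown sphere started near (0.8, 6.6) and ended near (2.4, 4.8).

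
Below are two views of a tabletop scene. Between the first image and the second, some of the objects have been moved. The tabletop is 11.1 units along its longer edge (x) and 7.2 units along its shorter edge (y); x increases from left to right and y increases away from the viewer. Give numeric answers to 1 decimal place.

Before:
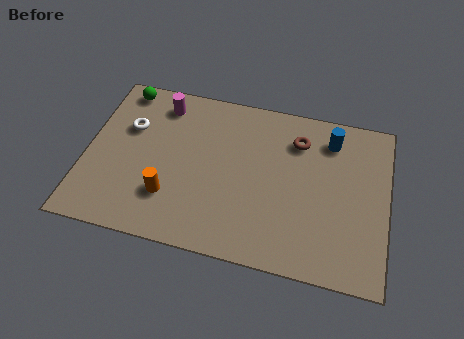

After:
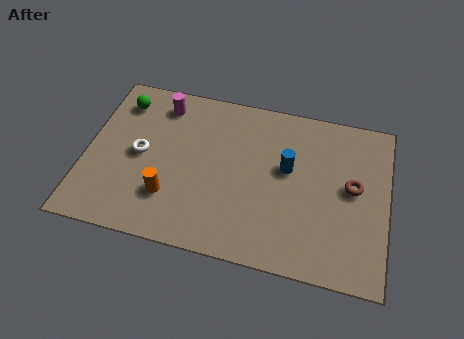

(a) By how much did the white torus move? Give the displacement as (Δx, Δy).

(0.5, -1.1)

The white torus started near (1.5, 4.7) and ended near (2.0, 3.6).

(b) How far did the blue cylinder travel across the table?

2.2

The blue cylinder was near (8.9, 5.8) before and (7.4, 4.2) after, so it travelled √(1.5² + 1.6²) ≈ 2.2 units.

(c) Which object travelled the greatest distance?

the brown torus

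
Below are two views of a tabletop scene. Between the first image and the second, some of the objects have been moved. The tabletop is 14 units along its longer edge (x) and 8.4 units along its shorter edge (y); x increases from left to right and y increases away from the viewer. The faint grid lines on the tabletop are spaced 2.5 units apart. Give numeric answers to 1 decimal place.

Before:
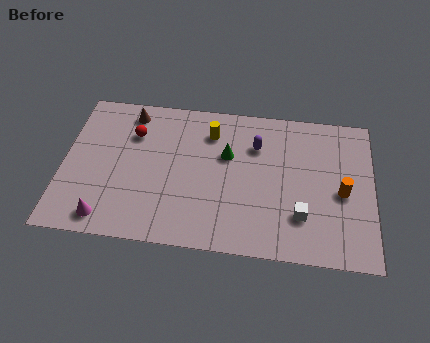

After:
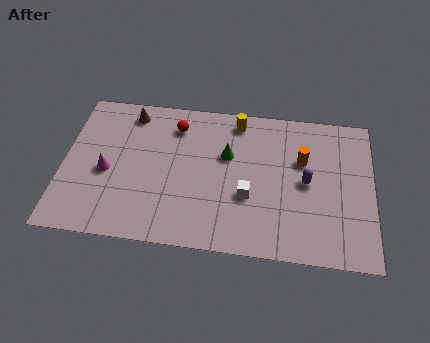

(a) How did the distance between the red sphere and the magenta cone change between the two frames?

-0.8

Before: roughly 5.0 units apart; after: 4.2. That's 0.8 units closer together.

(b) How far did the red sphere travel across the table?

2.0

The red sphere moved from about (3.1, 6.0) to (5.0, 6.7), a distance of √(1.9² + 0.7²) ≈ 2.0.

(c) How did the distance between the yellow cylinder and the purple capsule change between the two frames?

+2.3

They were about 2.2 units apart before and 4.5 after — 2.3 units further apart.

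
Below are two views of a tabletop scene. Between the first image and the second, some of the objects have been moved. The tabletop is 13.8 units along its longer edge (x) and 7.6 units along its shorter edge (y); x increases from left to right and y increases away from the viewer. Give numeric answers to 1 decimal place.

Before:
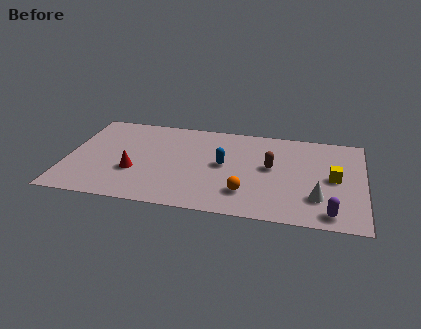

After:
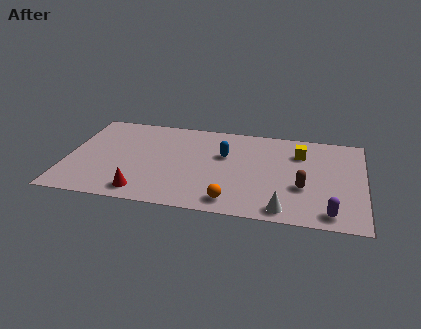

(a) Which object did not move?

the purple capsule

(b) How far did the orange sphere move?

1.0

The orange sphere moved from about (8.4, 1.9) to (7.8, 1.1), a distance of √(0.6² + 0.8²) ≈ 1.0.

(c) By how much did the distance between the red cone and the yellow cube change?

-0.9

Before: roughly 9.3 units apart; after: 8.4. That's 0.9 units closer together.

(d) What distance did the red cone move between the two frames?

1.7

The red cone moved from about (3.2, 2.7) to (3.7, 1.1), a distance of √(0.5² + 1.6²) ≈ 1.7.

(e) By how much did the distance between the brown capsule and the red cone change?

+1.0

They were about 6.5 units apart before and 7.5 after — 1.0 units further apart.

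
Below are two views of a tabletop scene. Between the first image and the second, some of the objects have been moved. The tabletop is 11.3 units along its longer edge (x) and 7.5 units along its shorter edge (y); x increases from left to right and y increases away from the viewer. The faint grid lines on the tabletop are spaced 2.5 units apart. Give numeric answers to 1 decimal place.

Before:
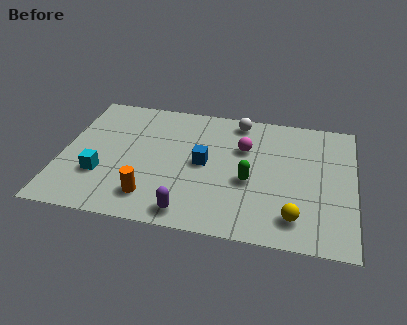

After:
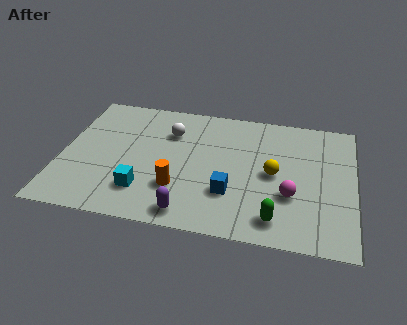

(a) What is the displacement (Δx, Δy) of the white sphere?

(-2.6, -1.2)

The white sphere started near (6.7, 6.6) and ended near (4.1, 5.4).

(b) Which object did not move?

the purple capsule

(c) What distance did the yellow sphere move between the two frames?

2.5

From (9.1, 1.4) to (8.2, 3.7), the yellow sphere covered √(0.9² + 2.3²) ≈ 2.5 units.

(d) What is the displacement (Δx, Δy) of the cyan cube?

(1.7, -0.6)

The cyan cube was at about (1.6, 2.4) and moved to about (3.3, 1.8).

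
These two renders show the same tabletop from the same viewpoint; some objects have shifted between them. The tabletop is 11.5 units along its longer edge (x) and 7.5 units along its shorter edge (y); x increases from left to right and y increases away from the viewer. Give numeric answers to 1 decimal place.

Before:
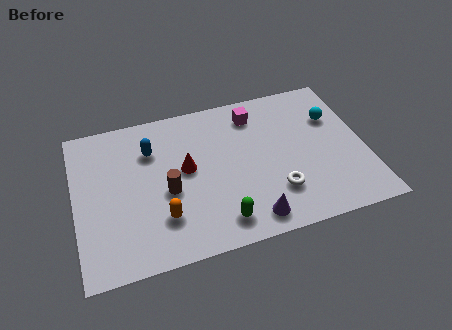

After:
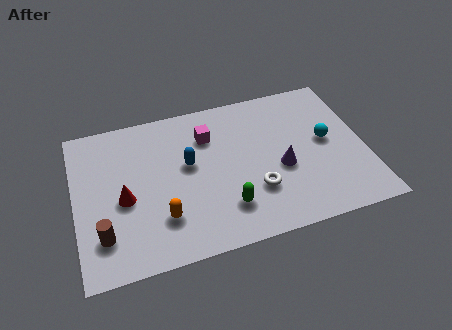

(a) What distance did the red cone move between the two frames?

2.6

The red cone moved from about (4.4, 4.1) to (1.9, 3.3), a distance of √(2.5² + 0.8²) ≈ 2.6.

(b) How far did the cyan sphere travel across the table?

1.2

The cyan sphere was near (10.4, 5.1) before and (10.0, 4.0) after, so it travelled √(0.4² + 1.1²) ≈ 1.2 units.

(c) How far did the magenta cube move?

2.0

From (7.3, 6.1) to (5.4, 5.5), the magenta cube covered √(1.9² + 0.6²) ≈ 2.0 units.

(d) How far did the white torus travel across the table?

0.9

The white torus was near (7.8, 2.0) before and (7.0, 2.3) after, so it travelled √(0.8² + 0.3²) ≈ 0.9 units.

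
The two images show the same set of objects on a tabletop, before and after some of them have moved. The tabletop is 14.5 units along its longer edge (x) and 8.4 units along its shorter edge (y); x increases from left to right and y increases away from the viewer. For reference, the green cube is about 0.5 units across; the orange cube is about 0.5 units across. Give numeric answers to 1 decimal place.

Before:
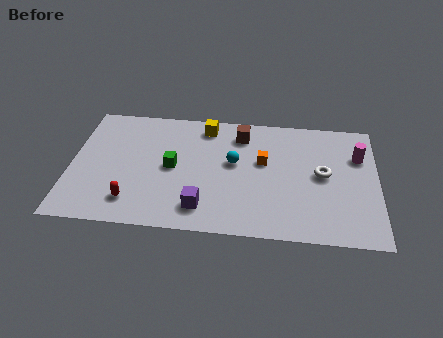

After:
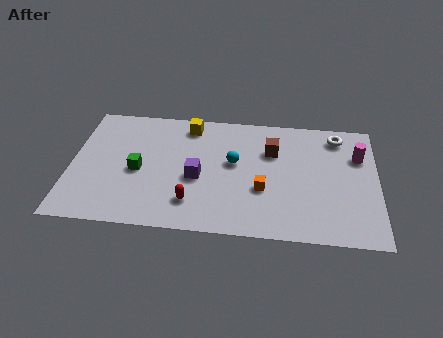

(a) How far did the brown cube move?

1.8

The brown cube was near (8.0, 6.8) before and (9.5, 5.8) after, so it travelled √(1.5² + 1.0²) ≈ 1.8 units.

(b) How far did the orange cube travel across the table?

1.9

The orange cube moved from about (9.1, 5.0) to (9.1, 3.1), a distance of √(0.0² + 1.9²) ≈ 1.9.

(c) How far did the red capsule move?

2.8

The red capsule was near (3.0, 1.7) before and (5.8, 1.9) after, so it travelled √(2.8² + 0.2²) ≈ 2.8 units.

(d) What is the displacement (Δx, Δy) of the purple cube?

(-0.3, 2.0)

The purple cube was at about (6.3, 1.6) and moved to about (6.0, 3.6).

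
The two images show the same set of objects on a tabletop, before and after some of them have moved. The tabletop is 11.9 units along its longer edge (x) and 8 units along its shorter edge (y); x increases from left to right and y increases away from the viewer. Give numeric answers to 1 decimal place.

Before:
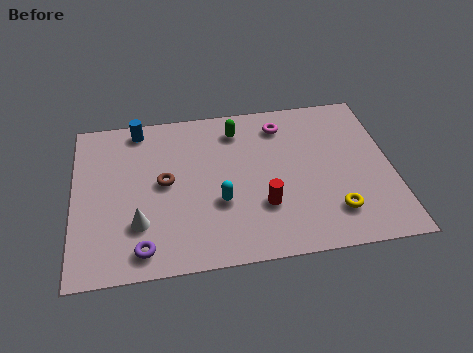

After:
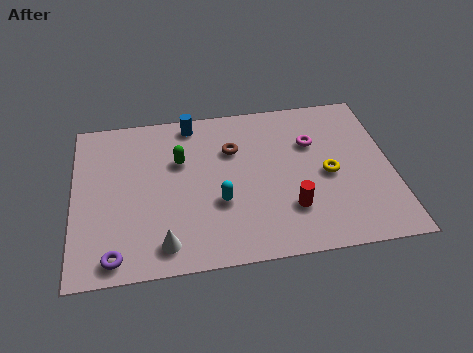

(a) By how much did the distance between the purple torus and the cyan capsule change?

+1.0

The distance was about 3.4 in the first image and 4.4 in the second, so they moved 1.0 units further apart.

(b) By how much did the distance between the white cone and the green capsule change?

-1.6

Before: roughly 5.7 units apart; after: 4.1. That's 1.6 units closer together.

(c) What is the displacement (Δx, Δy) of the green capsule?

(-2.2, -1.3)

From the two frames, the green capsule sits at roughly (6.2, 6.5) before and (4.0, 5.2) after.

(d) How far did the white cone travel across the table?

1.4

The white cone moved from about (2.4, 2.3) to (3.3, 1.2), a distance of √(0.9² + 1.1²) ≈ 1.4.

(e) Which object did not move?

the cyan capsule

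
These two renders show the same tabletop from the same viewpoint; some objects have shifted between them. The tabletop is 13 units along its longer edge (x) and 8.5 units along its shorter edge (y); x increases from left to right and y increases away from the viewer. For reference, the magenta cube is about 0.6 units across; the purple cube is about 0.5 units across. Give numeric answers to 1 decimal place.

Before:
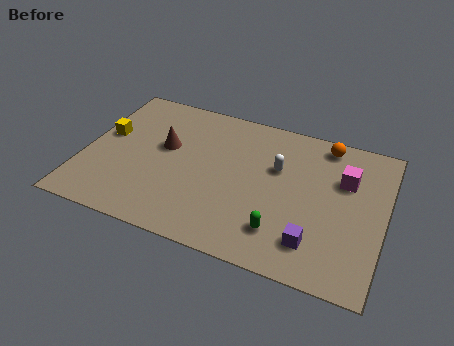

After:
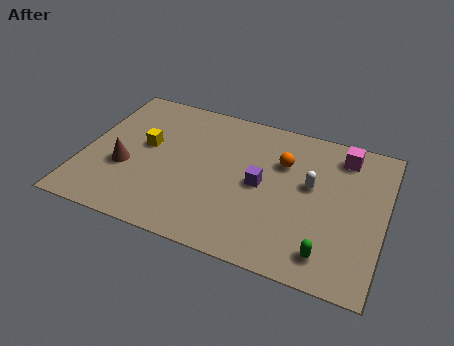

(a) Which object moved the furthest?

the purple cube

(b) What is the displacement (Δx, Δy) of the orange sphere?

(-1.7, -1.7)

From the two frames, the orange sphere sits at roughly (10.2, 7.5) before and (8.5, 5.8) after.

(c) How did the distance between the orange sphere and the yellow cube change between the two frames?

-3.8

The distance was about 9.8 in the first image and 6.0 in the second, so they moved 3.8 units closer together.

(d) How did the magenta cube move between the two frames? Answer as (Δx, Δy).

(-0.2, 1.4)

The magenta cube started near (11.2, 5.7) and ended near (11.0, 7.1).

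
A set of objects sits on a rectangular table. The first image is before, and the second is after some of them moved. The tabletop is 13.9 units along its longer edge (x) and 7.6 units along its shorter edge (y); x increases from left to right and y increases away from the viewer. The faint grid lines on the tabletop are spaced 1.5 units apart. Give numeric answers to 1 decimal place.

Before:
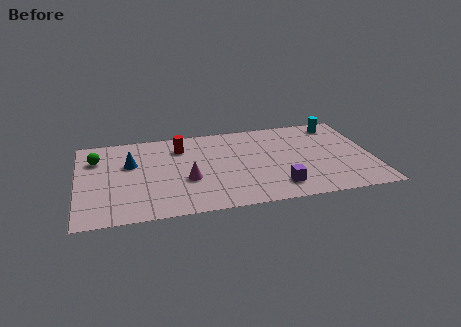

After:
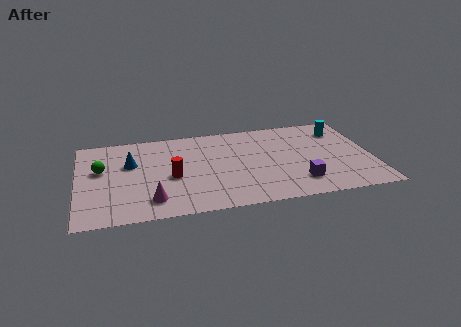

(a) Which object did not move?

the blue cone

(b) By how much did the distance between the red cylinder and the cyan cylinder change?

+1.0

The distance was about 7.6 in the first image and 8.6 in the second, so they moved 1.0 units further apart.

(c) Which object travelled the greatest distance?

the red cylinder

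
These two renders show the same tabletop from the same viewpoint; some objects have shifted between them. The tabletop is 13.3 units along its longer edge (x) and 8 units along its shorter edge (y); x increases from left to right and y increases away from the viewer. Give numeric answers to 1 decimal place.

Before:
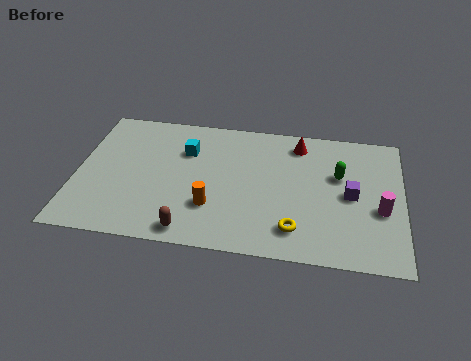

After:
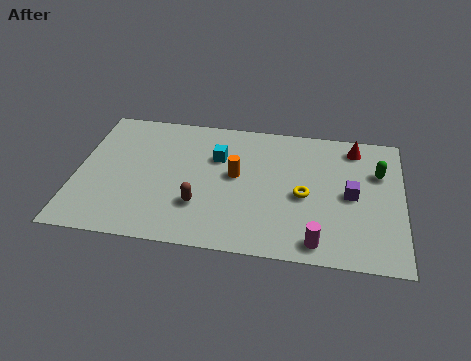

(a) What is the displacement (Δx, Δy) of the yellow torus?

(0.3, 2.0)

From the two frames, the yellow torus sits at roughly (9.0, 1.6) before and (9.3, 3.6) after.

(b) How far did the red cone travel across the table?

2.3

The red cone was near (9.0, 6.7) before and (11.3, 6.8) after, so it travelled √(2.3² + 0.1²) ≈ 2.3 units.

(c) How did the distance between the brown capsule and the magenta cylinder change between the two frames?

-2.9

The distance was about 7.9 in the first image and 5.0 in the second, so they moved 2.9 units closer together.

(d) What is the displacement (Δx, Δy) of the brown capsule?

(0.3, 1.5)

The brown capsule started near (4.8, 0.9) and ended near (5.1, 2.4).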